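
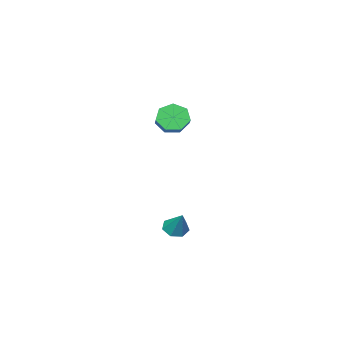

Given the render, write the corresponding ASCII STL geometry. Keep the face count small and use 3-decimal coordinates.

solid 
facet normal -0.261 -0.571 -0.778
outer loop
vertex 0.321 -1.423 -4.868
vertex -0.359 -1.683 -4.449
vertex -0.28 -1.022 -4.961
endloop
endfacet
facet normal 0.562 0.777 -0.284
outer loop
vertex 0.321 -1.423 -4.868
vertex -0.28 -1.022 -4.961
vertex 0.139 -0.597 -2.971
endloop
endfacet
facet normal -0.262 -0.571 -0.778
outer loop
vertex -0.28 -1.022 -4.961
vertex -0.359 -1.683 -4.449
vertex -0.941 -1.118 -4.668
endloop
endfacet
facet normal -0.212 0.964 -0.161
outer loop
vertex -0.28 -1.022 -4.961
vertex -0.941 -1.118 -4.668
vertex 0.139 -0.597 -2.971
endloop
endfacet
facet normal -0.262 -0.571 -0.778
outer loop
vertex -0.941 -1.118 -4.668
vertex -0.359 -1.683 -4.449
vertex -1.163 -1.64 -4.21
endloop
endfacet
facet normal -0.754 0.584 0.300
outer loop
vertex -0.941 -1.118 -4.668
vertex -1.163 -1.64 -4.21
vertex 0.139 -0.597 -2.971
endloop
endfacet
facet normal -0.262 -0.572 -0.778
outer loop
vertex -1.163 -1.64 -4.21
vertex -0.359 -1.683 -4.449
vertex -0.779 -2.194 -3.932
endloop
endfacet
facet normal -0.655 -0.076 0.752
outer loop
vertex -1.163 -1.64 -4.21
vertex -0.779 -2.194 -3.932
vertex 0.139 -0.597 -2.971
endloop
endfacet
facet normal -0.261 -0.572 -0.778
outer loop
vertex -0.779 -2.194 -3.932
vertex -0.359 -1.683 -4.449
vertex -0.079 -2.363 -4.043
endloop
endfacet
facet normal 0.010 -0.520 0.854
outer loop
vertex -0.779 -2.194 -3.932
vertex -0.079 -2.363 -4.043
vertex 0.139 -0.597 -2.971
endloop
endfacet
facet normal -0.261 -0.572 -0.778
outer loop
vertex -0.079 -2.363 -4.043
vertex -0.359 -1.683 -4.449
vertex 0.411 -2.02 -4.46
endloop
endfacet
facet normal 0.740 -0.413 0.530
outer loop
vertex -0.079 -2.363 -4.043
vertex 0.411 -2.02 -4.46
vertex 0.139 -0.597 -2.971
endloop
endfacet
facet normal -0.261 -0.571 -0.778
outer loop
vertex 0.411 -2.02 -4.46
vertex -0.359 -1.683 -4.449
vertex 0.321 -1.423 -4.868
endloop
endfacet
facet normal 0.986 0.164 0.023
outer loop
vertex 0.411 -2.02 -4.46
vertex 0.321 -1.423 -4.868
vertex 0.139 -0.597 -2.971
endloop
endfacet
facet normal -0.592 -0.668 -0.451
outer loop
vertex -1.539 -3.859 2.435
vertex -2.172 -3.864 3.272
vertex -2.216 -3.25 2.421
endloop
endfacet
facet normal 0.312 0.327 -0.892
outer loop
vertex -1.539 -3.859 2.435
vertex -2.216 -3.25 2.421
vertex -0.574 -2.771 3.171
endloop
endfacet
facet normal 0.312 0.328 -0.892
outer loop
vertex -0.574 -2.771 3.171
vertex -2.216 -3.25 2.421
vertex -1.252 -2.162 3.158
endloop
endfacet
facet normal 0.591 0.668 0.452
outer loop
vertex -0.574 -2.771 3.171
vertex -1.252 -2.162 3.158
vertex -1.208 -2.776 4.008
endloop
endfacet
facet normal -0.591 -0.668 -0.452
outer loop
vertex -2.216 -3.25 2.421
vertex -2.172 -3.864 3.272
vertex -2.861 -3.104 3.049
endloop
endfacet
facet normal -0.387 0.727 -0.567
outer loop
vertex -2.216 -3.25 2.421
vertex -2.861 -3.104 3.049
vertex -1.252 -2.162 3.158
endloop
endfacet
facet normal -0.387 0.727 -0.568
outer loop
vertex -1.252 -2.162 3.158
vertex -2.861 -3.104 3.049
vertex -1.896 -2.015 3.785
endloop
endfacet
facet normal 0.592 0.668 0.452
outer loop
vertex -1.252 -2.162 3.158
vertex -1.896 -2.015 3.785
vertex -1.208 -2.776 4.008
endloop
endfacet
facet normal -0.591 -0.668 -0.452
outer loop
vertex -2.861 -3.104 3.049
vertex -2.172 -3.864 3.272
vertex -2.987 -3.53 3.844
endloop
endfacet
facet normal -0.794 0.579 0.184
outer loop
vertex -2.861 -3.104 3.049
vertex -2.987 -3.53 3.844
vertex -1.896 -2.015 3.785
endloop
endfacet
facet normal -0.794 0.579 0.184
outer loop
vertex -1.896 -2.015 3.785
vertex -2.987 -3.53 3.844
vertex -2.022 -2.441 4.58
endloop
endfacet
facet normal 0.592 0.668 0.452
outer loop
vertex -1.896 -2.015 3.785
vertex -2.022 -2.441 4.58
vertex -1.208 -2.776 4.008
endloop
endfacet
facet normal -0.591 -0.668 -0.452
outer loop
vertex -2.987 -3.53 3.844
vertex -2.172 -3.864 3.272
vertex -2.499 -4.208 4.209
endloop
endfacet
facet normal -0.603 -0.005 0.798
outer loop
vertex -2.987 -3.53 3.844
vertex -2.499 -4.208 4.209
vertex -2.022 -2.441 4.58
endloop
endfacet
facet normal -0.604 -0.004 0.797
outer loop
vertex -2.022 -2.441 4.58
vertex -2.499 -4.208 4.209
vertex -1.535 -3.119 4.945
endloop
endfacet
facet normal 0.592 0.668 0.451
outer loop
vertex -2.022 -2.441 4.58
vertex -1.535 -3.119 4.945
vertex -1.208 -2.776 4.008
endloop
endfacet
facet normal -0.592 -0.668 -0.452
outer loop
vertex -2.499 -4.208 4.209
vertex -2.172 -3.864 3.272
vertex -1.766 -4.627 3.868
endloop
endfacet
facet normal 0.042 -0.585 0.810
outer loop
vertex -2.499 -4.208 4.209
vertex -1.766 -4.627 3.868
vertex -1.535 -3.119 4.945
endloop
endfacet
facet normal 0.042 -0.585 0.810
outer loop
vertex -1.535 -3.119 4.945
vertex -1.766 -4.627 3.868
vertex -0.801 -3.539 4.604
endloop
endfacet
facet normal 0.592 0.668 0.451
outer loop
vertex -1.535 -3.119 4.945
vertex -0.801 -3.539 4.604
vertex -1.208 -2.776 4.008
endloop
endfacet
facet normal -0.592 -0.668 -0.452
outer loop
vertex -1.766 -4.627 3.868
vertex -2.172 -3.864 3.272
vertex -1.338 -4.472 3.078
endloop
endfacet
facet normal 0.655 -0.725 0.213
outer loop
vertex -1.766 -4.627 3.868
vertex -1.338 -4.472 3.078
vertex -0.801 -3.539 4.604
endloop
endfacet
facet normal 0.656 -0.724 0.212
outer loop
vertex -0.801 -3.539 4.604
vertex -1.338 -4.472 3.078
vertex -0.374 -3.383 3.815
endloop
endfacet
facet normal 0.591 0.668 0.452
outer loop
vertex -0.801 -3.539 4.604
vertex -0.374 -3.383 3.815
vertex -1.208 -2.776 4.008
endloop
endfacet
facet normal -0.592 -0.668 -0.452
outer loop
vertex -1.338 -4.472 3.078
vertex -2.172 -3.864 3.272
vertex -1.539 -3.859 2.435
endloop
endfacet
facet normal 0.776 -0.318 -0.545
outer loop
vertex -1.338 -4.472 3.078
vertex -1.539 -3.859 2.435
vertex -0.374 -3.383 3.815
endloop
endfacet
facet normal 0.776 -0.320 -0.544
outer loop
vertex -0.374 -3.383 3.815
vertex -1.539 -3.859 2.435
vertex -0.574 -2.771 3.171
endloop
endfacet
facet normal 0.591 0.668 0.452
outer loop
vertex -0.374 -3.383 3.815
vertex -0.574 -2.771 3.171
vertex -1.208 -2.776 4.008
endloop
endfacet

endsolid


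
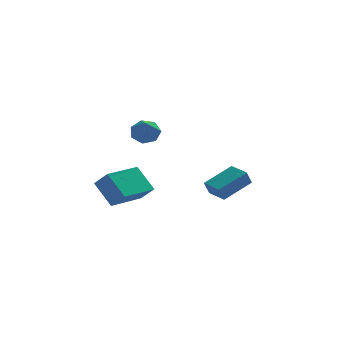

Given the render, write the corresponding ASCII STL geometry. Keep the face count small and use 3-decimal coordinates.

solid 
facet normal -0.535 0.487 -0.691
outer loop
vertex -3.859 -3.158 0.413
vertex -2.313 -1.626 0.296
vertex -3.087 -4.029 -0.798
endloop
endfacet
facet normal -0.709 -0.703 0.053
outer loop
vertex -2.467 -4.594 0.004
vertex -3.859 -3.158 0.413
vertex -3.087 -4.029 -0.798
endloop
endfacet
facet normal -0.534 0.487 -0.691
outer loop
vertex -3.087 -4.029 -0.798
vertex -2.313 -1.626 0.296
vertex -1.54 -2.498 -0.915
endloop
endfacet
facet normal 0.459 -0.519 -0.721
outer loop
vertex -1.54 -2.498 -0.915
vertex -2.467 -4.594 0.004
vertex -3.087 -4.029 -0.798
endloop
endfacet
facet normal -0.460 0.519 0.721
outer loop
vertex -3.859 -3.158 0.413
vertex -1.693 -2.191 1.098
vertex -2.313 -1.626 0.296
endloop
endfacet
facet normal -0.709 -0.703 0.053
outer loop
vertex -3.24 -3.722 1.215
vertex -3.859 -3.158 0.413
vertex -2.467 -4.594 0.004
endloop
endfacet
facet normal -0.460 0.520 0.720
outer loop
vertex -3.24 -3.722 1.215
vertex -1.693 -2.191 1.098
vertex -3.859 -3.158 0.413
endloop
endfacet
facet normal 0.709 0.703 -0.053
outer loop
vertex -2.313 -1.626 0.296
vertex -1.693 -2.191 1.098
vertex -1.54 -2.498 -0.915
endloop
endfacet
facet normal 0.460 -0.519 -0.720
outer loop
vertex -0.921 -3.062 -0.113
vertex -2.467 -4.594 0.004
vertex -1.54 -2.498 -0.915
endloop
endfacet
facet normal 0.709 0.703 -0.053
outer loop
vertex -1.54 -2.498 -0.915
vertex -1.693 -2.191 1.098
vertex -0.921 -3.062 -0.113
endloop
endfacet
facet normal 0.534 -0.486 0.691
outer loop
vertex -0.921 -3.062 -0.113
vertex -3.24 -3.722 1.215
vertex -2.467 -4.594 0.004
endloop
endfacet
facet normal 0.534 -0.487 0.691
outer loop
vertex -1.693 -2.191 1.098
vertex -3.24 -3.722 1.215
vertex -0.921 -3.062 -0.113
endloop
endfacet
facet normal 0.060 0.836 -0.545
outer loop
vertex -0.557 1.289 2.967
vertex -1.062 0.97 2.421
vertex -1.24 1.41 3.077
endloop
endfacet
facet normal 0.194 0.230 0.954
outer loop
vertex -0.557 1.289 2.967
vertex -1.24 1.41 3.077
vertex -1.198 -0.87 3.619
endloop
endfacet
facet normal 0.062 0.837 -0.544
outer loop
vertex -1.24 1.41 3.077
vertex -1.062 0.97 2.421
vertex -1.79 1.2 2.692
endloop
endfacet
facet normal -0.608 0.173 0.775
outer loop
vertex -1.24 1.41 3.077
vertex -1.79 1.2 2.692
vertex -1.198 -0.87 3.619
endloop
endfacet
facet normal 0.062 0.837 -0.544
outer loop
vertex -1.79 1.2 2.692
vertex -1.062 0.97 2.421
vertex -1.791 0.817 2.103
endloop
endfacet
facet normal -0.967 -0.214 0.141
outer loop
vertex -1.79 1.2 2.692
vertex -1.791 0.817 2.103
vertex -1.198 -0.87 3.619
endloop
endfacet
facet normal 0.062 0.836 -0.545
outer loop
vertex -1.791 0.817 2.103
vertex -1.062 0.97 2.421
vertex -1.244 0.548 1.753
endloop
endfacet
facet normal -0.613 -0.636 -0.469
outer loop
vertex -1.791 0.817 2.103
vertex -1.244 0.548 1.753
vertex -1.198 -0.87 3.619
endloop
endfacet
facet normal 0.061 0.836 -0.545
outer loop
vertex -1.244 0.548 1.753
vertex -1.062 0.97 2.421
vertex -0.559 0.598 1.906
endloop
endfacet
facet normal 0.190 -0.779 -0.597
outer loop
vertex -1.244 0.548 1.753
vertex -0.559 0.598 1.906
vertex -1.198 -0.87 3.619
endloop
endfacet
facet normal 0.062 0.837 -0.544
outer loop
vertex -0.559 0.598 1.906
vertex -1.062 0.97 2.421
vertex -0.254 0.927 2.447
endloop
endfacet
facet normal 0.833 -0.533 -0.146
outer loop
vertex -0.559 0.598 1.906
vertex -0.254 0.927 2.447
vertex -1.198 -0.87 3.619
endloop
endfacet
facet normal 0.062 0.836 -0.546
outer loop
vertex -0.254 0.927 2.447
vertex -1.062 0.97 2.421
vertex -0.557 1.289 2.967
endloop
endfacet
facet normal 0.835 -0.083 0.544
outer loop
vertex -0.254 0.927 2.447
vertex -0.557 1.289 2.967
vertex -1.198 -0.87 3.619
endloop
endfacet
facet normal -0.520 0.851 0.077
outer loop
vertex 2.053 2.046 -1.684
vertex 3.599 2.912 -0.822
vertex 2.361 2.308 -2.499
endloop
endfacet
facet normal -0.785 -0.439 -0.438
outer loop
vertex 3.021 1.228 -2.598
vertex 2.053 2.046 -1.684
vertex 2.361 2.308 -2.499
endloop
endfacet
facet normal -0.520 0.851 0.077
outer loop
vertex 2.361 2.308 -2.499
vertex 3.599 2.912 -0.822
vertex 3.906 3.174 -1.638
endloop
endfacet
facet normal 0.338 0.288 -0.896
outer loop
vertex 3.906 3.174 -1.638
vertex 3.021 1.228 -2.598
vertex 2.361 2.308 -2.499
endloop
endfacet
facet normal -0.338 -0.289 0.896
outer loop
vertex 2.053 2.046 -1.684
vertex 4.259 1.832 -0.921
vertex 3.599 2.912 -0.822
endloop
endfacet
facet normal -0.784 -0.441 -0.437
outer loop
vertex 2.714 0.966 -1.782
vertex 2.053 2.046 -1.684
vertex 3.021 1.228 -2.598
endloop
endfacet
facet normal -0.338 -0.288 0.896
outer loop
vertex 2.714 0.966 -1.782
vertex 4.259 1.832 -0.921
vertex 2.053 2.046 -1.684
endloop
endfacet
facet normal 0.785 0.440 0.436
outer loop
vertex 3.599 2.912 -0.822
vertex 4.259 1.832 -0.921
vertex 3.906 3.174 -1.638
endloop
endfacet
facet normal 0.338 0.288 -0.896
outer loop
vertex 4.567 2.094 -1.736
vertex 3.021 1.228 -2.598
vertex 3.906 3.174 -1.638
endloop
endfacet
facet normal 0.784 0.440 0.438
outer loop
vertex 3.906 3.174 -1.638
vertex 4.259 1.832 -0.921
vertex 4.567 2.094 -1.736
endloop
endfacet
facet normal 0.520 -0.851 -0.078
outer loop
vertex 4.567 2.094 -1.736
vertex 2.714 0.966 -1.782
vertex 3.021 1.228 -2.598
endloop
endfacet
facet normal 0.520 -0.851 -0.077
outer loop
vertex 4.259 1.832 -0.921
vertex 2.714 0.966 -1.782
vertex 4.567 2.094 -1.736
endloop
endfacet

endsolid


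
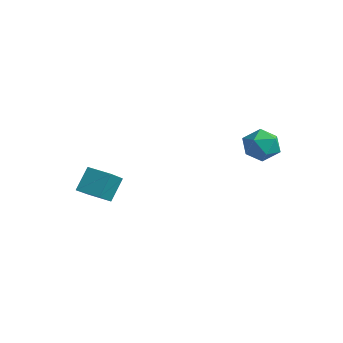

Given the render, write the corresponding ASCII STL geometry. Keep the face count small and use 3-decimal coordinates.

solid 
facet normal -0.911 -0.386 0.144
outer loop
vertex -1.577 -4.431 1.343
vertex -1.726 -3.677 2.416
vertex -2.163 -3.359 0.508
endloop
endfacet
facet normal 0.113 -0.572 -0.813
outer loop
vertex -1.134 -2.923 0.344
vertex -1.577 -4.431 1.343
vertex -2.163 -3.359 0.508
endloop
endfacet
facet normal -0.911 -0.386 0.144
outer loop
vertex -2.163 -3.359 0.508
vertex -1.726 -3.677 2.416
vertex -2.313 -2.605 1.581
endloop
endfacet
facet normal -0.397 0.724 -0.564
outer loop
vertex -2.313 -2.605 1.581
vertex -1.134 -2.923 0.344
vertex -2.163 -3.359 0.508
endloop
endfacet
facet normal 0.397 -0.724 0.564
outer loop
vertex -1.577 -4.431 1.343
vertex -0.697 -3.241 2.252
vertex -1.726 -3.677 2.416
endloop
endfacet
facet normal 0.113 -0.572 -0.813
outer loop
vertex -0.547 -3.995 1.179
vertex -1.577 -4.431 1.343
vertex -1.134 -2.923 0.344
endloop
endfacet
facet normal 0.396 -0.724 0.564
outer loop
vertex -0.547 -3.995 1.179
vertex -0.697 -3.241 2.252
vertex -1.577 -4.431 1.343
endloop
endfacet
facet normal -0.113 0.571 0.813
outer loop
vertex -1.726 -3.677 2.416
vertex -0.697 -3.241 2.252
vertex -2.313 -2.605 1.581
endloop
endfacet
facet normal -0.396 0.724 -0.564
outer loop
vertex -1.283 -2.169 1.417
vertex -1.134 -2.923 0.344
vertex -2.313 -2.605 1.581
endloop
endfacet
facet normal -0.113 0.572 0.813
outer loop
vertex -2.313 -2.605 1.581
vertex -0.697 -3.241 2.252
vertex -1.283 -2.169 1.417
endloop
endfacet
facet normal 0.911 0.386 -0.145
outer loop
vertex -1.283 -2.169 1.417
vertex -0.547 -3.995 1.179
vertex -1.134 -2.923 0.344
endloop
endfacet
facet normal 0.911 0.386 -0.144
outer loop
vertex -0.697 -3.241 2.252
vertex -0.547 -3.995 1.179
vertex -1.283 -2.169 1.417
endloop
endfacet
facet normal 0.243 0.538 0.807
outer loop
vertex 3.119 2.577 4.084
vertex 2.849 1.889 4.624
vertex 3.716 1.931 4.335
endloop
endfacet
facet normal 0.660 0.708 0.253
outer loop
vertex 3.119 2.577 4.084
vertex 3.716 1.931 4.335
vertex 3.713 2.241 3.475
endloop
endfacet
facet normal 0.239 0.930 -0.280
outer loop
vertex 3.119 2.577 4.084
vertex 3.713 2.241 3.475
vertex 2.844 2.391 3.232
endloop
endfacet
facet normal -0.438 0.898 -0.055
outer loop
vertex 3.119 2.577 4.084
vertex 2.844 2.391 3.232
vertex 2.31 2.174 3.942
endloop
endfacet
facet normal -0.435 0.655 0.618
outer loop
vertex 3.119 2.577 4.084
vertex 2.31 2.174 3.942
vertex 2.849 1.889 4.624
endloop
endfacet
facet normal 0.993 0.114 0.038
outer loop
vertex 3.713 2.241 3.475
vertex 3.716 1.931 4.335
vertex 3.81 1.346 3.638
endloop
endfacet
facet normal 0.319 -0.160 0.934
outer loop
vertex 3.716 1.931 4.335
vertex 2.849 1.889 4.624
vertex 3.276 1.129 4.348
endloop
endfacet
facet normal -0.778 0.030 0.627
outer loop
vertex 2.849 1.889 4.624
vertex 2.31 2.174 3.942
vertex 2.407 1.279 4.105
endloop
endfacet
facet normal -0.782 0.422 -0.459
outer loop
vertex 2.31 2.174 3.942
vertex 2.844 2.391 3.232
vertex 2.404 1.589 3.245
endloop
endfacet
facet normal 0.312 0.474 -0.823
outer loop
vertex 2.844 2.391 3.232
vertex 3.713 2.241 3.475
vertex 3.271 1.631 2.956
endloop
endfacet
facet normal 0.438 -0.898 0.055
outer loop
vertex 3.001 0.943 3.496
vertex 3.81 1.346 3.638
vertex 3.276 1.129 4.348
endloop
endfacet
facet normal -0.239 -0.930 0.280
outer loop
vertex 3.001 0.943 3.496
vertex 3.276 1.129 4.348
vertex 2.407 1.279 4.105
endloop
endfacet
facet normal -0.660 -0.708 -0.253
outer loop
vertex 3.001 0.943 3.496
vertex 2.407 1.279 4.105
vertex 2.404 1.589 3.245
endloop
endfacet
facet normal -0.243 -0.538 -0.807
outer loop
vertex 3.001 0.943 3.496
vertex 2.404 1.589 3.245
vertex 3.271 1.631 2.956
endloop
endfacet
facet normal 0.435 -0.655 -0.618
outer loop
vertex 3.001 0.943 3.496
vertex 3.271 1.631 2.956
vertex 3.81 1.346 3.638
endloop
endfacet
facet normal 0.782 -0.422 0.459
outer loop
vertex 3.276 1.129 4.348
vertex 3.81 1.346 3.638
vertex 3.716 1.931 4.335
endloop
endfacet
facet normal -0.312 -0.474 0.823
outer loop
vertex 2.407 1.279 4.105
vertex 3.276 1.129 4.348
vertex 2.849 1.889 4.624
endloop
endfacet
facet normal -0.993 -0.114 -0.038
outer loop
vertex 2.404 1.589 3.245
vertex 2.407 1.279 4.105
vertex 2.31 2.174 3.942
endloop
endfacet
facet normal -0.319 0.160 -0.934
outer loop
vertex 3.271 1.631 2.956
vertex 2.404 1.589 3.245
vertex 2.844 2.391 3.232
endloop
endfacet
facet normal 0.778 -0.030 -0.627
outer loop
vertex 3.81 1.346 3.638
vertex 3.271 1.631 2.956
vertex 3.713 2.241 3.475
endloop
endfacet

endsolid


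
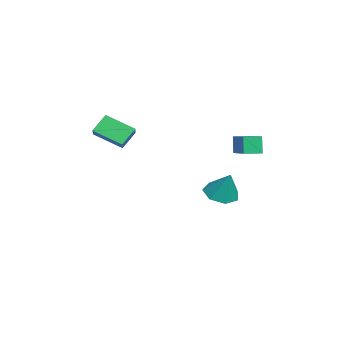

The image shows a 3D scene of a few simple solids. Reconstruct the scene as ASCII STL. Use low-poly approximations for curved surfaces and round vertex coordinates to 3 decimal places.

solid 
facet normal -0.926 -0.193 -0.325
outer loop
vertex 1.034 2.919 3.878
vertex 0.872 3.753 3.843
vertex 1.351 2.942 2.962
endloop
endfacet
facet normal 0.190 -0.981 0.041
outer loop
vertex 3.388 3.367 3.677
vertex 1.034 2.919 3.878
vertex 1.351 2.942 2.962
endloop
endfacet
facet normal -0.926 -0.194 -0.325
outer loop
vertex 1.351 2.942 2.962
vertex 0.872 3.753 3.843
vertex 1.189 3.775 2.927
endloop
endfacet
facet normal 0.327 0.024 -0.945
outer loop
vertex 1.189 3.775 2.927
vertex 3.388 3.367 3.677
vertex 1.351 2.942 2.962
endloop
endfacet
facet normal -0.327 -0.024 0.945
outer loop
vertex 1.034 2.919 3.878
vertex 2.909 4.178 4.558
vertex 0.872 3.753 3.843
endloop
endfacet
facet normal 0.190 -0.981 0.042
outer loop
vertex 3.071 3.345 4.593
vertex 1.034 2.919 3.878
vertex 3.388 3.367 3.677
endloop
endfacet
facet normal -0.327 -0.024 0.945
outer loop
vertex 3.071 3.345 4.593
vertex 2.909 4.178 4.558
vertex 1.034 2.919 3.878
endloop
endfacet
facet normal -0.190 0.981 -0.042
outer loop
vertex 0.872 3.753 3.843
vertex 2.909 4.178 4.558
vertex 1.189 3.775 2.927
endloop
endfacet
facet normal 0.327 0.024 -0.945
outer loop
vertex 3.226 4.201 3.642
vertex 3.388 3.367 3.677
vertex 1.189 3.775 2.927
endloop
endfacet
facet normal -0.191 0.981 -0.041
outer loop
vertex 1.189 3.775 2.927
vertex 2.909 4.178 4.558
vertex 3.226 4.201 3.642
endloop
endfacet
facet normal 0.926 0.193 0.325
outer loop
vertex 3.226 4.201 3.642
vertex 3.071 3.345 4.593
vertex 3.388 3.367 3.677
endloop
endfacet
facet normal 0.926 0.194 0.325
outer loop
vertex 2.909 4.178 4.558
vertex 3.071 3.345 4.593
vertex 3.226 4.201 3.642
endloop
endfacet
facet normal -0.354 -0.282 -0.892
outer loop
vertex -1.523 2.631 -1.449
vertex -2.341 2.425 -1.059
vertex -2.06 3.232 -1.426
endloop
endfacet
facet normal 0.746 0.666 0.016
outer loop
vertex -1.523 2.631 -1.449
vertex -2.06 3.232 -1.426
vertex -1.779 2.875 0.359
endloop
endfacet
facet normal -0.353 -0.283 -0.892
outer loop
vertex -2.06 3.232 -1.426
vertex -2.341 2.425 -1.059
vertex -2.81 3.226 -1.127
endloop
endfacet
facet normal 0.066 0.980 0.186
outer loop
vertex -2.06 3.232 -1.426
vertex -2.81 3.226 -1.127
vertex -1.779 2.875 0.359
endloop
endfacet
facet normal -0.354 -0.283 -0.891
outer loop
vertex -2.81 3.226 -1.127
vertex -2.341 2.425 -1.059
vertex -3.206 2.617 -0.776
endloop
endfacet
facet normal -0.539 0.655 0.529
outer loop
vertex -2.81 3.226 -1.127
vertex -3.206 2.617 -0.776
vertex -1.779 2.875 0.359
endloop
endfacet
facet normal -0.354 -0.283 -0.891
outer loop
vertex -3.206 2.617 -0.776
vertex -2.341 2.425 -1.059
vertex -2.952 1.863 -0.638
endloop
endfacet
facet normal -0.614 -0.063 0.787
outer loop
vertex -3.206 2.617 -0.776
vertex -2.952 1.863 -0.638
vertex -1.779 2.875 0.359
endloop
endfacet
facet normal -0.354 -0.283 -0.891
outer loop
vertex -2.952 1.863 -0.638
vertex -2.341 2.425 -1.059
vertex -2.237 1.533 -0.817
endloop
endfacet
facet normal -0.102 -0.636 0.765
outer loop
vertex -2.952 1.863 -0.638
vertex -2.237 1.533 -0.817
vertex -1.779 2.875 0.359
endloop
endfacet
facet normal -0.354 -0.283 -0.891
outer loop
vertex -2.237 1.533 -0.817
vertex -2.341 2.425 -1.059
vertex -1.601 1.875 -1.178
endloop
endfacet
facet normal 0.611 -0.629 0.480
outer loop
vertex -2.237 1.533 -0.817
vertex -1.601 1.875 -1.178
vertex -1.779 2.875 0.359
endloop
endfacet
facet normal -0.354 -0.283 -0.891
outer loop
vertex -1.601 1.875 -1.178
vertex -2.341 2.425 -1.059
vertex -1.523 2.631 -1.449
endloop
endfacet
facet normal 0.988 -0.049 0.147
outer loop
vertex -1.601 1.875 -1.178
vertex -1.523 2.631 -1.449
vertex -1.779 2.875 0.359
endloop
endfacet
facet normal -0.476 0.517 0.711
outer loop
vertex -1.445 -2.982 4.092
vertex -0.64 -2.959 4.614
vertex -1.017 -1.596 3.371
endloop
endfacet
facet normal -0.839 -0.023 -0.543
outer loop
vertex -0.48 -2.181 2.566
vertex -1.445 -2.982 4.092
vertex -1.017 -1.596 3.371
endloop
endfacet
facet normal -0.474 0.518 0.712
outer loop
vertex -1.017 -1.596 3.371
vertex -0.64 -2.959 4.614
vertex -0.211 -1.574 3.892
endloop
endfacet
facet normal 0.264 0.855 -0.445
outer loop
vertex -0.211 -1.574 3.892
vertex -0.48 -2.181 2.566
vertex -1.017 -1.596 3.371
endloop
endfacet
facet normal -0.264 -0.855 0.445
outer loop
vertex -1.445 -2.982 4.092
vertex -0.103 -3.544 3.809
vertex -0.64 -2.959 4.614
endloop
endfacet
facet normal -0.839 -0.023 -0.543
outer loop
vertex -0.909 -3.566 3.288
vertex -1.445 -2.982 4.092
vertex -0.48 -2.181 2.566
endloop
endfacet
facet normal -0.264 -0.856 0.445
outer loop
vertex -0.909 -3.566 3.288
vertex -0.103 -3.544 3.809
vertex -1.445 -2.982 4.092
endloop
endfacet
facet normal 0.839 0.023 0.543
outer loop
vertex -0.64 -2.959 4.614
vertex -0.103 -3.544 3.809
vertex -0.211 -1.574 3.892
endloop
endfacet
facet normal 0.264 0.856 -0.445
outer loop
vertex 0.325 -2.158 3.088
vertex -0.48 -2.181 2.566
vertex -0.211 -1.574 3.892
endloop
endfacet
facet normal 0.840 0.023 0.543
outer loop
vertex -0.211 -1.574 3.892
vertex -0.103 -3.544 3.809
vertex 0.325 -2.158 3.088
endloop
endfacet
facet normal 0.476 -0.518 -0.711
outer loop
vertex 0.325 -2.158 3.088
vertex -0.909 -3.566 3.288
vertex -0.48 -2.181 2.566
endloop
endfacet
facet normal 0.475 -0.517 -0.712
outer loop
vertex -0.103 -3.544 3.809
vertex -0.909 -3.566 3.288
vertex 0.325 -2.158 3.088
endloop
endfacet

endsolid


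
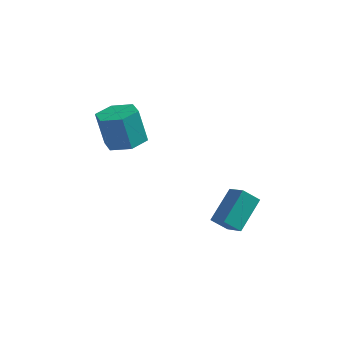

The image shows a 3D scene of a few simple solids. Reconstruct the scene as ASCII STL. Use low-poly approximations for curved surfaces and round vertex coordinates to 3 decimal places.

solid 
facet normal -0.790 0.462 -0.404
outer loop
vertex 3.076 1.033 -1.747
vertex 3.702 1.479 -2.462
vertex 2.801 -0.47 -2.927
endloop
endfacet
facet normal -0.597 -0.425 0.680
outer loop
vertex 3.638 -0.959 -2.498
vertex 3.076 1.033 -1.747
vertex 2.801 -0.47 -2.927
endloop
endfacet
facet normal -0.790 0.462 -0.404
outer loop
vertex 2.801 -0.47 -2.927
vertex 3.702 1.479 -2.462
vertex 3.427 -0.023 -3.641
endloop
endfacet
facet normal -0.141 -0.779 -0.611
outer loop
vertex 3.427 -0.023 -3.641
vertex 3.638 -0.959 -2.498
vertex 2.801 -0.47 -2.927
endloop
endfacet
facet normal 0.142 0.779 0.611
outer loop
vertex 3.076 1.033 -1.747
vertex 4.539 0.99 -2.033
vertex 3.702 1.479 -2.462
endloop
endfacet
facet normal -0.597 -0.425 0.681
outer loop
vertex 3.913 0.543 -1.319
vertex 3.076 1.033 -1.747
vertex 3.638 -0.959 -2.498
endloop
endfacet
facet normal 0.142 0.778 0.612
outer loop
vertex 3.913 0.543 -1.319
vertex 4.539 0.99 -2.033
vertex 3.076 1.033 -1.747
endloop
endfacet
facet normal 0.597 0.425 -0.681
outer loop
vertex 3.702 1.479 -2.462
vertex 4.539 0.99 -2.033
vertex 3.427 -0.023 -3.641
endloop
endfacet
facet normal -0.143 -0.779 -0.611
outer loop
vertex 4.264 -0.513 -3.213
vertex 3.638 -0.959 -2.498
vertex 3.427 -0.023 -3.641
endloop
endfacet
facet normal 0.597 0.425 -0.681
outer loop
vertex 3.427 -0.023 -3.641
vertex 4.539 0.99 -2.033
vertex 4.264 -0.513 -3.213
endloop
endfacet
facet normal 0.790 -0.462 0.404
outer loop
vertex 4.264 -0.513 -3.213
vertex 3.913 0.543 -1.319
vertex 3.638 -0.959 -2.498
endloop
endfacet
facet normal 0.790 -0.461 0.404
outer loop
vertex 4.539 0.99 -2.033
vertex 3.913 0.543 -1.319
vertex 4.264 -0.513 -3.213
endloop
endfacet
facet normal 0.233 0.017 -0.972
outer loop
vertex -0.801 -0.82 0.941
vertex -1.447 -0.043 0.8
vertex -0.472 0.141 1.037
endloop
endfacet
facet normal 0.918 -0.335 0.213
outer loop
vertex -0.801 -0.82 0.941
vertex -0.472 0.141 1.037
vertex -1.227 -0.853 2.72
endloop
endfacet
facet normal 0.917 -0.336 0.213
outer loop
vertex -1.227 -0.853 2.72
vertex -0.472 0.141 1.037
vertex -0.898 0.107 2.817
endloop
endfacet
facet normal -0.233 -0.018 0.972
outer loop
vertex -1.227 -0.853 2.72
vertex -0.898 0.107 2.817
vertex -1.873 -0.077 2.58
endloop
endfacet
facet normal 0.233 0.018 -0.972
outer loop
vertex -0.472 0.141 1.037
vertex -1.447 -0.043 0.8
vertex -1.118 0.917 0.897
endloop
endfacet
facet normal 0.738 0.648 0.189
outer loop
vertex -0.472 0.141 1.037
vertex -1.118 0.917 0.897
vertex -0.898 0.107 2.817
endloop
endfacet
facet normal 0.738 0.648 0.189
outer loop
vertex -0.898 0.107 2.817
vertex -1.118 0.917 0.897
vertex -1.544 0.884 2.676
endloop
endfacet
facet normal -0.233 -0.017 0.972
outer loop
vertex -0.898 0.107 2.817
vertex -1.544 0.884 2.676
vertex -1.873 -0.077 2.58
endloop
endfacet
facet normal 0.233 0.018 -0.972
outer loop
vertex -1.118 0.917 0.897
vertex -1.447 -0.043 0.8
vertex -2.093 0.733 0.66
endloop
endfacet
facet normal -0.180 0.983 -0.025
outer loop
vertex -1.118 0.917 0.897
vertex -2.093 0.733 0.66
vertex -1.544 0.884 2.676
endloop
endfacet
facet normal -0.180 0.983 -0.025
outer loop
vertex -1.544 0.884 2.676
vertex -2.093 0.733 0.66
vertex -2.519 0.7 2.439
endloop
endfacet
facet normal -0.233 -0.017 0.972
outer loop
vertex -1.544 0.884 2.676
vertex -2.519 0.7 2.439
vertex -1.873 -0.077 2.58
endloop
endfacet
facet normal 0.233 0.018 -0.972
outer loop
vertex -2.093 0.733 0.66
vertex -1.447 -0.043 0.8
vertex -2.422 -0.227 0.563
endloop
endfacet
facet normal -0.917 0.336 -0.213
outer loop
vertex -2.093 0.733 0.66
vertex -2.422 -0.227 0.563
vertex -2.519 0.7 2.439
endloop
endfacet
facet normal -0.918 0.335 -0.213
outer loop
vertex -2.519 0.7 2.439
vertex -2.422 -0.227 0.563
vertex -2.848 -0.261 2.343
endloop
endfacet
facet normal -0.233 -0.017 0.972
outer loop
vertex -2.519 0.7 2.439
vertex -2.848 -0.261 2.343
vertex -1.873 -0.077 2.58
endloop
endfacet
facet normal 0.233 0.017 -0.972
outer loop
vertex -2.422 -0.227 0.563
vertex -1.447 -0.043 0.8
vertex -1.776 -1.004 0.704
endloop
endfacet
facet normal -0.738 -0.648 -0.189
outer loop
vertex -2.422 -0.227 0.563
vertex -1.776 -1.004 0.704
vertex -2.848 -0.261 2.343
endloop
endfacet
facet normal -0.738 -0.648 -0.189
outer loop
vertex -2.848 -0.261 2.343
vertex -1.776 -1.004 0.704
vertex -2.202 -1.037 2.483
endloop
endfacet
facet normal -0.233 -0.018 0.972
outer loop
vertex -2.848 -0.261 2.343
vertex -2.202 -1.037 2.483
vertex -1.873 -0.077 2.58
endloop
endfacet
facet normal 0.233 0.017 -0.972
outer loop
vertex -1.776 -1.004 0.704
vertex -1.447 -0.043 0.8
vertex -0.801 -0.82 0.941
endloop
endfacet
facet normal 0.180 -0.983 0.025
outer loop
vertex -1.776 -1.004 0.704
vertex -0.801 -0.82 0.941
vertex -2.202 -1.037 2.483
endloop
endfacet
facet normal 0.180 -0.983 0.025
outer loop
vertex -2.202 -1.037 2.483
vertex -0.801 -0.82 0.941
vertex -1.227 -0.853 2.72
endloop
endfacet
facet normal -0.233 -0.018 0.972
outer loop
vertex -2.202 -1.037 2.483
vertex -1.227 -0.853 2.72
vertex -1.873 -0.077 2.58
endloop
endfacet

endsolid


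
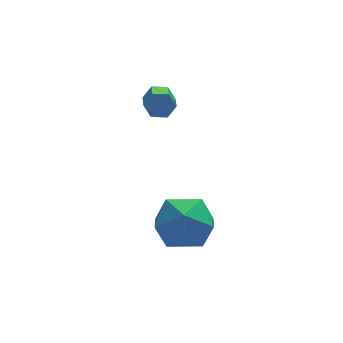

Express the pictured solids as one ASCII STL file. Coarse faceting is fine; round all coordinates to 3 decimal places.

solid 
facet normal -0.411 0.875 0.257
outer loop
vertex -3.798 0.078 -0.636
vertex -3.502 -0.091 0.414
vertex -2.817 0.433 -0.275
endloop
endfacet
facet normal -0.171 0.894 -0.415
outer loop
vertex -3.798 0.078 -0.636
vertex -2.817 0.433 -0.275
vertex -2.901 -0.044 -1.267
endloop
endfacet
facet normal -0.498 0.377 -0.781
outer loop
vertex -3.798 0.078 -0.636
vertex -2.901 -0.044 -1.267
vertex -3.638 -0.862 -1.192
endloop
endfacet
facet normal -0.941 0.038 -0.336
outer loop
vertex -3.798 0.078 -0.636
vertex -3.638 -0.862 -1.192
vertex -4.01 -0.892 -0.152
endloop
endfacet
facet normal -0.887 0.346 0.306
outer loop
vertex -3.798 0.078 -0.636
vertex -4.01 -0.892 -0.152
vertex -3.502 -0.091 0.414
endloop
endfacet
facet normal 0.527 0.747 -0.404
outer loop
vertex -2.901 -0.044 -1.267
vertex -2.817 0.433 -0.275
vertex -2.05 -0.288 -0.608
endloop
endfacet
facet normal 0.139 0.717 0.683
outer loop
vertex -2.817 0.433 -0.275
vertex -3.502 -0.091 0.414
vertex -2.422 -0.318 0.432
endloop
endfacet
facet normal -0.631 -0.139 0.763
outer loop
vertex -3.502 -0.091 0.414
vertex -4.01 -0.892 -0.152
vertex -3.159 -1.136 0.507
endloop
endfacet
facet normal -0.719 -0.638 -0.276
outer loop
vertex -4.01 -0.892 -0.152
vertex -3.638 -0.862 -1.192
vertex -3.243 -1.613 -0.485
endloop
endfacet
facet normal -0.002 -0.089 -0.996
outer loop
vertex -3.638 -0.862 -1.192
vertex -2.901 -0.044 -1.267
vertex -2.558 -1.089 -1.174
endloop
endfacet
facet normal 0.941 -0.038 0.336
outer loop
vertex -2.262 -1.258 -0.124
vertex -2.05 -0.288 -0.608
vertex -2.422 -0.318 0.432
endloop
endfacet
facet normal 0.498 -0.377 0.781
outer loop
vertex -2.262 -1.258 -0.124
vertex -2.422 -0.318 0.432
vertex -3.159 -1.136 0.507
endloop
endfacet
facet normal 0.171 -0.894 0.415
outer loop
vertex -2.262 -1.258 -0.124
vertex -3.159 -1.136 0.507
vertex -3.243 -1.613 -0.485
endloop
endfacet
facet normal 0.411 -0.875 -0.257
outer loop
vertex -2.262 -1.258 -0.124
vertex -3.243 -1.613 -0.485
vertex -2.558 -1.089 -1.174
endloop
endfacet
facet normal 0.887 -0.346 -0.306
outer loop
vertex -2.262 -1.258 -0.124
vertex -2.558 -1.089 -1.174
vertex -2.05 -0.288 -0.608
endloop
endfacet
facet normal 0.719 0.638 0.276
outer loop
vertex -2.422 -0.318 0.432
vertex -2.05 -0.288 -0.608
vertex -2.817 0.433 -0.275
endloop
endfacet
facet normal 0.002 0.089 0.996
outer loop
vertex -3.159 -1.136 0.507
vertex -2.422 -0.318 0.432
vertex -3.502 -0.091 0.414
endloop
endfacet
facet normal -0.527 -0.747 0.404
outer loop
vertex -3.243 -1.613 -0.485
vertex -3.159 -1.136 0.507
vertex -4.01 -0.892 -0.152
endloop
endfacet
facet normal -0.139 -0.717 -0.683
outer loop
vertex -2.558 -1.089 -1.174
vertex -3.243 -1.613 -0.485
vertex -3.638 -0.862 -1.192
endloop
endfacet
facet normal 0.631 0.139 -0.763
outer loop
vertex -2.05 -0.288 -0.608
vertex -2.558 -1.089 -1.174
vertex -2.901 -0.044 -1.267
endloop
endfacet
facet normal 0.154 0.906 -0.393
outer loop
vertex -2.955 2.424 2.617
vertex -3.147 2.639 3.037
vertex -2.648 2.541 3.007
endloop
endfacet
facet normal 0.783 -0.354 -0.510
outer loop
vertex -2.955 2.424 2.617
vertex -2.648 2.541 3.007
vertex -3.121 1.445 3.042
endloop
endfacet
facet normal 0.783 -0.354 -0.511
outer loop
vertex -3.121 1.445 3.042
vertex -2.648 2.541 3.007
vertex -2.813 1.563 3.432
endloop
endfacet
facet normal -0.153 -0.906 0.395
outer loop
vertex -3.121 1.445 3.042
vertex -2.813 1.563 3.432
vertex -3.313 1.661 3.463
endloop
endfacet
facet normal 0.154 0.906 -0.395
outer loop
vertex -2.648 2.541 3.007
vertex -3.147 2.639 3.037
vertex -2.84 2.757 3.427
endloop
endfacet
facet normal 0.914 0.022 0.406
outer loop
vertex -2.648 2.541 3.007
vertex -2.84 2.757 3.427
vertex -2.813 1.563 3.432
endloop
endfacet
facet normal 0.913 0.022 0.407
outer loop
vertex -2.813 1.563 3.432
vertex -2.84 2.757 3.427
vertex -3.006 1.778 3.853
endloop
endfacet
facet normal -0.153 -0.907 0.393
outer loop
vertex -2.813 1.563 3.432
vertex -3.006 1.778 3.853
vertex -3.313 1.661 3.463
endloop
endfacet
facet normal 0.153 0.906 -0.395
outer loop
vertex -2.84 2.757 3.427
vertex -3.147 2.639 3.037
vertex -3.339 2.855 3.458
endloop
endfacet
facet normal 0.131 0.377 0.917
outer loop
vertex -2.84 2.757 3.427
vertex -3.339 2.855 3.458
vertex -3.006 1.778 3.853
endloop
endfacet
facet normal 0.129 0.376 0.917
outer loop
vertex -3.006 1.778 3.853
vertex -3.339 2.855 3.458
vertex -3.505 1.876 3.883
endloop
endfacet
facet normal -0.154 -0.906 0.393
outer loop
vertex -3.006 1.778 3.853
vertex -3.505 1.876 3.883
vertex -3.313 1.661 3.463
endloop
endfacet
facet normal 0.153 0.906 -0.395
outer loop
vertex -3.339 2.855 3.458
vertex -3.147 2.639 3.037
vertex -3.647 2.737 3.068
endloop
endfacet
facet normal -0.783 0.355 0.511
outer loop
vertex -3.339 2.855 3.458
vertex -3.647 2.737 3.068
vertex -3.505 1.876 3.883
endloop
endfacet
facet normal -0.784 0.354 0.511
outer loop
vertex -3.505 1.876 3.883
vertex -3.647 2.737 3.068
vertex -3.812 1.759 3.493
endloop
endfacet
facet normal -0.154 -0.906 0.393
outer loop
vertex -3.505 1.876 3.883
vertex -3.812 1.759 3.493
vertex -3.313 1.661 3.463
endloop
endfacet
facet normal 0.153 0.907 -0.393
outer loop
vertex -3.647 2.737 3.068
vertex -3.147 2.639 3.037
vertex -3.454 2.522 2.647
endloop
endfacet
facet normal -0.913 -0.023 -0.407
outer loop
vertex -3.647 2.737 3.068
vertex -3.454 2.522 2.647
vertex -3.812 1.759 3.493
endloop
endfacet
facet normal -0.913 -0.022 -0.406
outer loop
vertex -3.812 1.759 3.493
vertex -3.454 2.522 2.647
vertex -3.62 1.543 3.073
endloop
endfacet
facet normal -0.154 -0.906 0.395
outer loop
vertex -3.812 1.759 3.493
vertex -3.62 1.543 3.073
vertex -3.313 1.661 3.463
endloop
endfacet
facet normal 0.154 0.906 -0.393
outer loop
vertex -3.454 2.522 2.647
vertex -3.147 2.639 3.037
vertex -2.955 2.424 2.617
endloop
endfacet
facet normal -0.129 -0.377 -0.917
outer loop
vertex -3.454 2.522 2.647
vertex -2.955 2.424 2.617
vertex -3.62 1.543 3.073
endloop
endfacet
facet normal -0.131 -0.376 -0.917
outer loop
vertex -3.62 1.543 3.073
vertex -2.955 2.424 2.617
vertex -3.121 1.445 3.042
endloop
endfacet
facet normal -0.153 -0.906 0.395
outer loop
vertex -3.62 1.543 3.073
vertex -3.121 1.445 3.042
vertex -3.313 1.661 3.463
endloop
endfacet

endsolid


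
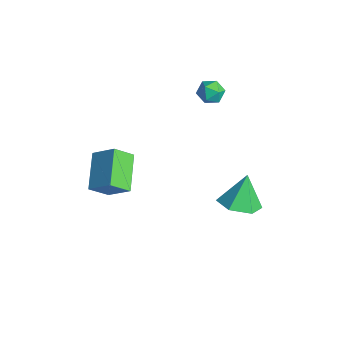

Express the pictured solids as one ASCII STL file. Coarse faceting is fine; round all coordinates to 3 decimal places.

solid 
facet normal 0.407 0.706 0.580
outer loop
vertex -0.264 3.714 2.793
vertex -0.585 3.444 3.347
vertex 0.049 3.223 3.171
endloop
endfacet
facet normal 0.833 0.553 0.028
outer loop
vertex -0.264 3.714 2.793
vertex 0.049 3.223 3.171
vertex 0.085 3.204 2.479
endloop
endfacet
facet normal 0.466 0.673 -0.575
outer loop
vertex -0.264 3.714 2.793
vertex 0.085 3.204 2.479
vertex -0.527 3.412 2.226
endloop
endfacet
facet normal -0.186 0.900 -0.393
outer loop
vertex -0.264 3.714 2.793
vertex -0.527 3.412 2.226
vertex -0.941 3.561 2.763
endloop
endfacet
facet normal -0.222 0.921 0.320
outer loop
vertex -0.264 3.714 2.793
vertex -0.941 3.561 2.763
vertex -0.585 3.444 3.347
endloop
endfacet
facet normal 0.988 -0.142 0.055
outer loop
vertex 0.085 3.204 2.479
vertex 0.049 3.223 3.171
vertex -0.019 2.619 2.837
endloop
endfacet
facet normal 0.300 0.105 0.948
outer loop
vertex 0.049 3.223 3.171
vertex -0.585 3.444 3.347
vertex -0.433 2.768 3.374
endloop
endfacet
facet normal -0.719 0.451 0.529
outer loop
vertex -0.585 3.444 3.347
vertex -0.941 3.561 2.763
vertex -1.045 2.976 3.121
endloop
endfacet
facet normal -0.659 0.419 -0.624
outer loop
vertex -0.941 3.561 2.763
vertex -0.527 3.412 2.226
vertex -1.009 2.957 2.429
endloop
endfacet
facet normal 0.397 0.053 -0.916
outer loop
vertex -0.527 3.412 2.226
vertex 0.085 3.204 2.479
vertex -0.375 2.736 2.253
endloop
endfacet
facet normal 0.186 -0.900 0.393
outer loop
vertex -0.696 2.466 2.807
vertex -0.019 2.619 2.837
vertex -0.433 2.768 3.374
endloop
endfacet
facet normal -0.466 -0.673 0.575
outer loop
vertex -0.696 2.466 2.807
vertex -0.433 2.768 3.374
vertex -1.045 2.976 3.121
endloop
endfacet
facet normal -0.833 -0.553 -0.028
outer loop
vertex -0.696 2.466 2.807
vertex -1.045 2.976 3.121
vertex -1.009 2.957 2.429
endloop
endfacet
facet normal -0.407 -0.706 -0.580
outer loop
vertex -0.696 2.466 2.807
vertex -1.009 2.957 2.429
vertex -0.375 2.736 2.253
endloop
endfacet
facet normal 0.222 -0.921 -0.320
outer loop
vertex -0.696 2.466 2.807
vertex -0.375 2.736 2.253
vertex -0.019 2.619 2.837
endloop
endfacet
facet normal 0.659 -0.419 0.624
outer loop
vertex -0.433 2.768 3.374
vertex -0.019 2.619 2.837
vertex 0.049 3.223 3.171
endloop
endfacet
facet normal -0.397 -0.053 0.916
outer loop
vertex -1.045 2.976 3.121
vertex -0.433 2.768 3.374
vertex -0.585 3.444 3.347
endloop
endfacet
facet normal -0.988 0.142 -0.055
outer loop
vertex -1.009 2.957 2.429
vertex -1.045 2.976 3.121
vertex -0.941 3.561 2.763
endloop
endfacet
facet normal -0.300 -0.105 -0.948
outer loop
vertex -0.375 2.736 2.253
vertex -1.009 2.957 2.429
vertex -0.527 3.412 2.226
endloop
endfacet
facet normal 0.719 -0.451 -0.529
outer loop
vertex -0.019 2.619 2.837
vertex -0.375 2.736 2.253
vertex 0.085 3.204 2.479
endloop
endfacet
facet normal -0.639 -0.463 -0.615
outer loop
vertex -0.796 -2.614 0.76
vertex -0.675 -1.723 -0.036
vertex 0.654 -3.535 -0.053
endloop
endfacet
facet normal -0.100 -0.743 0.662
outer loop
vertex 1.535 -2.897 0.796
vertex -0.796 -2.614 0.76
vertex 0.654 -3.535 -0.053
endloop
endfacet
facet normal -0.639 -0.463 -0.615
outer loop
vertex 0.654 -3.535 -0.053
vertex -0.675 -1.723 -0.036
vertex 0.774 -2.645 -0.848
endloop
endfacet
facet normal 0.763 -0.485 -0.428
outer loop
vertex 0.774 -2.645 -0.848
vertex 1.535 -2.897 0.796
vertex 0.654 -3.535 -0.053
endloop
endfacet
facet normal -0.763 0.485 0.427
outer loop
vertex -0.796 -2.614 0.76
vertex 0.206 -1.085 0.813
vertex -0.675 -1.723 -0.036
endloop
endfacet
facet normal -0.100 -0.742 0.663
outer loop
vertex 0.086 -1.975 1.608
vertex -0.796 -2.614 0.76
vertex 1.535 -2.897 0.796
endloop
endfacet
facet normal -0.763 0.485 0.428
outer loop
vertex 0.086 -1.975 1.608
vertex 0.206 -1.085 0.813
vertex -0.796 -2.614 0.76
endloop
endfacet
facet normal 0.101 0.742 -0.663
outer loop
vertex -0.675 -1.723 -0.036
vertex 0.206 -1.085 0.813
vertex 0.774 -2.645 -0.848
endloop
endfacet
facet normal 0.763 -0.485 -0.427
outer loop
vertex 1.656 -2.006 0.0
vertex 1.535 -2.897 0.796
vertex 0.774 -2.645 -0.848
endloop
endfacet
facet normal 0.100 0.742 -0.663
outer loop
vertex 0.774 -2.645 -0.848
vertex 0.206 -1.085 0.813
vertex 1.656 -2.006 0.0
endloop
endfacet
facet normal 0.639 0.463 0.615
outer loop
vertex 1.656 -2.006 0.0
vertex 0.086 -1.975 1.608
vertex 1.535 -2.897 0.796
endloop
endfacet
facet normal 0.639 0.463 0.615
outer loop
vertex 0.206 -1.085 0.813
vertex 0.086 -1.975 1.608
vertex 1.656 -2.006 0.0
endloop
endfacet
facet normal 0.249 -0.377 -0.892
outer loop
vertex 4.852 2.224 -0.754
vertex 3.854 2.151 -1.002
vertex 4.378 3.011 -1.219
endloop
endfacet
facet normal 0.629 0.640 0.441
outer loop
vertex 4.852 2.224 -0.754
vertex 4.378 3.011 -1.219
vertex 3.446 2.769 0.462
endloop
endfacet
facet normal 0.249 -0.377 -0.892
outer loop
vertex 4.378 3.011 -1.219
vertex 3.854 2.151 -1.002
vertex 3.38 2.938 -1.467
endloop
endfacet
facet normal -0.095 0.991 0.090
outer loop
vertex 4.378 3.011 -1.219
vertex 3.38 2.938 -1.467
vertex 3.446 2.769 0.462
endloop
endfacet
facet normal 0.249 -0.377 -0.892
outer loop
vertex 3.38 2.938 -1.467
vertex 3.854 2.151 -1.002
vertex 2.857 2.078 -1.249
endloop
endfacet
facet normal -0.843 0.532 0.075
outer loop
vertex 3.38 2.938 -1.467
vertex 2.857 2.078 -1.249
vertex 3.446 2.769 0.462
endloop
endfacet
facet normal 0.249 -0.377 -0.892
outer loop
vertex 2.857 2.078 -1.249
vertex 3.854 2.151 -1.002
vertex 3.331 1.291 -0.784
endloop
endfacet
facet normal -0.868 -0.279 0.411
outer loop
vertex 2.857 2.078 -1.249
vertex 3.331 1.291 -0.784
vertex 3.446 2.769 0.462
endloop
endfacet
facet normal 0.249 -0.378 -0.892
outer loop
vertex 3.331 1.291 -0.784
vertex 3.854 2.151 -1.002
vertex 4.328 1.364 -0.536
endloop
endfacet
facet normal -0.143 -0.631 0.762
outer loop
vertex 3.331 1.291 -0.784
vertex 4.328 1.364 -0.536
vertex 3.446 2.769 0.462
endloop
endfacet
facet normal 0.249 -0.378 -0.892
outer loop
vertex 4.328 1.364 -0.536
vertex 3.854 2.151 -1.002
vertex 4.852 2.224 -0.754
endloop
endfacet
facet normal 0.605 -0.172 0.777
outer loop
vertex 4.328 1.364 -0.536
vertex 4.852 2.224 -0.754
vertex 3.446 2.769 0.462
endloop
endfacet

endsolid


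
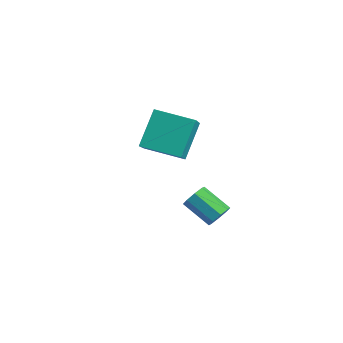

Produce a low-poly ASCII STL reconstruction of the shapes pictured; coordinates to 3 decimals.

solid 
facet normal 0.828 0.223 -0.514
outer loop
vertex 1.89 -2.51 -3.731
vertex 1.588 -2.294 -4.124
vertex 1.818 -2.107 -3.672
endloop
endfacet
facet normal 0.532 -0.029 0.846
outer loop
vertex 1.89 -2.51 -3.731
vertex 1.818 -2.107 -3.672
vertex 0.813 -2.801 -3.064
endloop
endfacet
facet normal 0.532 -0.029 0.846
outer loop
vertex 0.813 -2.801 -3.064
vertex 1.818 -2.107 -3.672
vertex 0.741 -2.399 -3.005
endloop
endfacet
facet normal -0.828 -0.224 0.513
outer loop
vertex 0.813 -2.801 -3.064
vertex 0.741 -2.399 -3.005
vertex 0.512 -2.586 -3.456
endloop
endfacet
facet normal 0.828 0.224 -0.514
outer loop
vertex 1.818 -2.107 -3.672
vertex 1.588 -2.294 -4.124
vertex 1.611 -1.814 -3.878
endloop
endfacet
facet normal 0.252 0.669 0.699
outer loop
vertex 1.818 -2.107 -3.672
vertex 1.611 -1.814 -3.878
vertex 0.741 -2.399 -3.005
endloop
endfacet
facet normal 0.253 0.668 0.700
outer loop
vertex 0.741 -2.399 -3.005
vertex 1.611 -1.814 -3.878
vertex 0.534 -2.106 -3.21
endloop
endfacet
facet normal -0.828 -0.225 0.514
outer loop
vertex 0.741 -2.399 -3.005
vertex 0.534 -2.106 -3.21
vertex 0.512 -2.586 -3.456
endloop
endfacet
facet normal 0.828 0.224 -0.514
outer loop
vertex 1.611 -1.814 -3.878
vertex 1.588 -2.294 -4.124
vertex 1.391 -1.802 -4.227
endloop
endfacet
facet normal -0.175 0.974 0.144
outer loop
vertex 1.611 -1.814 -3.878
vertex 1.391 -1.802 -4.227
vertex 0.534 -2.106 -3.21
endloop
endfacet
facet normal -0.175 0.974 0.144
outer loop
vertex 0.534 -2.106 -3.21
vertex 1.391 -1.802 -4.227
vertex 0.314 -2.094 -3.56
endloop
endfacet
facet normal -0.828 -0.225 0.513
outer loop
vertex 0.534 -2.106 -3.21
vertex 0.314 -2.094 -3.56
vertex 0.512 -2.586 -3.456
endloop
endfacet
facet normal 0.828 0.224 -0.513
outer loop
vertex 1.391 -1.802 -4.227
vertex 1.588 -2.294 -4.124
vertex 1.287 -2.079 -4.516
endloop
endfacet
facet normal -0.501 0.708 -0.498
outer loop
vertex 1.391 -1.802 -4.227
vertex 1.287 -2.079 -4.516
vertex 0.314 -2.094 -3.56
endloop
endfacet
facet normal -0.500 0.709 -0.497
outer loop
vertex 0.314 -2.094 -3.56
vertex 1.287 -2.079 -4.516
vertex 0.21 -2.37 -3.849
endloop
endfacet
facet normal -0.828 -0.225 0.513
outer loop
vertex 0.314 -2.094 -3.56
vertex 0.21 -2.37 -3.849
vertex 0.512 -2.586 -3.456
endloop
endfacet
facet normal 0.828 0.224 -0.513
outer loop
vertex 1.287 -2.079 -4.516
vertex 1.588 -2.294 -4.124
vertex 1.359 -2.481 -4.575
endloop
endfacet
facet normal -0.532 0.029 -0.846
outer loop
vertex 1.287 -2.079 -4.516
vertex 1.359 -2.481 -4.575
vertex 0.21 -2.37 -3.849
endloop
endfacet
facet normal -0.532 0.029 -0.846
outer loop
vertex 0.21 -2.37 -3.849
vertex 1.359 -2.481 -4.575
vertex 0.282 -2.773 -3.908
endloop
endfacet
facet normal -0.828 -0.223 0.514
outer loop
vertex 0.21 -2.37 -3.849
vertex 0.282 -2.773 -3.908
vertex 0.512 -2.586 -3.456
endloop
endfacet
facet normal 0.828 0.225 -0.514
outer loop
vertex 1.359 -2.481 -4.575
vertex 1.588 -2.294 -4.124
vertex 1.566 -2.774 -4.37
endloop
endfacet
facet normal -0.252 -0.668 -0.700
outer loop
vertex 1.359 -2.481 -4.575
vertex 1.566 -2.774 -4.37
vertex 0.282 -2.773 -3.908
endloop
endfacet
facet normal -0.252 -0.669 -0.699
outer loop
vertex 0.282 -2.773 -3.908
vertex 1.566 -2.774 -4.37
vertex 0.489 -3.066 -3.702
endloop
endfacet
facet normal -0.828 -0.224 0.514
outer loop
vertex 0.282 -2.773 -3.908
vertex 0.489 -3.066 -3.702
vertex 0.512 -2.586 -3.456
endloop
endfacet
facet normal 0.828 0.225 -0.513
outer loop
vertex 1.566 -2.774 -4.37
vertex 1.588 -2.294 -4.124
vertex 1.786 -2.786 -4.02
endloop
endfacet
facet normal 0.175 -0.974 -0.143
outer loop
vertex 1.566 -2.774 -4.37
vertex 1.786 -2.786 -4.02
vertex 0.489 -3.066 -3.702
endloop
endfacet
facet normal 0.175 -0.974 -0.144
outer loop
vertex 0.489 -3.066 -3.702
vertex 1.786 -2.786 -4.02
vertex 0.709 -3.078 -3.353
endloop
endfacet
facet normal -0.828 -0.224 0.514
outer loop
vertex 0.489 -3.066 -3.702
vertex 0.709 -3.078 -3.353
vertex 0.512 -2.586 -3.456
endloop
endfacet
facet normal 0.828 0.225 -0.513
outer loop
vertex 1.786 -2.786 -4.02
vertex 1.588 -2.294 -4.124
vertex 1.89 -2.51 -3.731
endloop
endfacet
facet normal 0.500 -0.709 0.497
outer loop
vertex 1.786 -2.786 -4.02
vertex 1.89 -2.51 -3.731
vertex 0.709 -3.078 -3.353
endloop
endfacet
facet normal 0.500 -0.708 0.499
outer loop
vertex 0.709 -3.078 -3.353
vertex 1.89 -2.51 -3.731
vertex 0.813 -2.801 -3.064
endloop
endfacet
facet normal -0.828 -0.224 0.513
outer loop
vertex 0.709 -3.078 -3.353
vertex 0.813 -2.801 -3.064
vertex 0.512 -2.586 -3.456
endloop
endfacet
facet normal -0.809 -0.557 0.191
outer loop
vertex 0.21 -4.828 0.084
vertex -0.188 -3.823 1.33
vertex -0.697 -3.874 -0.976
endloop
endfacet
facet normal 0.241 -0.610 -0.755
outer loop
vertex 0.548 -3.017 -1.27
vertex 0.21 -4.828 0.084
vertex -0.697 -3.874 -0.976
endloop
endfacet
facet normal -0.809 -0.557 0.191
outer loop
vertex -0.697 -3.874 -0.976
vertex -0.188 -3.823 1.33
vertex -1.095 -2.869 0.27
endloop
endfacet
facet normal -0.537 0.565 -0.627
outer loop
vertex -1.095 -2.869 0.27
vertex 0.548 -3.017 -1.27
vertex -0.697 -3.874 -0.976
endloop
endfacet
facet normal 0.537 -0.565 0.627
outer loop
vertex 0.21 -4.828 0.084
vertex 1.057 -2.966 1.036
vertex -0.188 -3.823 1.33
endloop
endfacet
facet normal 0.241 -0.610 -0.755
outer loop
vertex 1.455 -3.971 -0.21
vertex 0.21 -4.828 0.084
vertex 0.548 -3.017 -1.27
endloop
endfacet
facet normal 0.537 -0.565 0.627
outer loop
vertex 1.455 -3.971 -0.21
vertex 1.057 -2.966 1.036
vertex 0.21 -4.828 0.084
endloop
endfacet
facet normal -0.241 0.610 0.755
outer loop
vertex -0.188 -3.823 1.33
vertex 1.057 -2.966 1.036
vertex -1.095 -2.869 0.27
endloop
endfacet
facet normal -0.537 0.565 -0.627
outer loop
vertex 0.15 -2.012 -0.024
vertex 0.548 -3.017 -1.27
vertex -1.095 -2.869 0.27
endloop
endfacet
facet normal -0.241 0.610 0.755
outer loop
vertex -1.095 -2.869 0.27
vertex 1.057 -2.966 1.036
vertex 0.15 -2.012 -0.024
endloop
endfacet
facet normal 0.809 0.557 -0.191
outer loop
vertex 0.15 -2.012 -0.024
vertex 1.455 -3.971 -0.21
vertex 0.548 -3.017 -1.27
endloop
endfacet
facet normal 0.809 0.557 -0.191
outer loop
vertex 1.057 -2.966 1.036
vertex 1.455 -3.971 -0.21
vertex 0.15 -2.012 -0.024
endloop
endfacet

endsolid


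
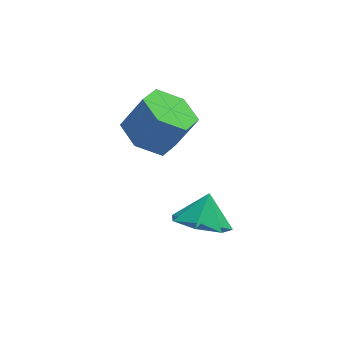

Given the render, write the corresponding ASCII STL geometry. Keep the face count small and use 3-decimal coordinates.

solid 
facet normal -0.515 -0.011 -0.857
outer loop
vertex -0.024 1.719 2.528
vertex -0.5 0.953 2.824
vertex -0.834 1.822 3.013
endloop
endfacet
facet normal 0.087 0.994 -0.066
outer loop
vertex -0.024 1.719 2.528
vertex -0.834 1.822 3.013
vertex 0.656 1.734 3.66
endloop
endfacet
facet normal 0.087 0.994 -0.064
outer loop
vertex 0.656 1.734 3.66
vertex -0.834 1.822 3.013
vertex -0.154 1.836 4.145
endloop
endfacet
facet normal 0.515 0.011 0.857
outer loop
vertex 0.656 1.734 3.66
vertex -0.154 1.836 4.145
vertex 0.18 0.967 3.956
endloop
endfacet
facet normal -0.516 -0.012 -0.857
outer loop
vertex -0.834 1.822 3.013
vertex -0.5 0.953 2.824
vertex -1.31 1.055 3.31
endloop
endfacet
facet normal -0.695 0.590 0.410
outer loop
vertex -0.834 1.822 3.013
vertex -1.31 1.055 3.31
vertex -0.154 1.836 4.145
endloop
endfacet
facet normal -0.695 0.591 0.409
outer loop
vertex -0.154 1.836 4.145
vertex -1.31 1.055 3.31
vertex -0.631 1.07 4.441
endloop
endfacet
facet normal 0.514 0.011 0.858
outer loop
vertex -0.154 1.836 4.145
vertex -0.631 1.07 4.441
vertex 0.18 0.967 3.956
endloop
endfacet
facet normal -0.515 -0.011 -0.857
outer loop
vertex -1.31 1.055 3.31
vertex -0.5 0.953 2.824
vertex -0.976 0.186 3.12
endloop
endfacet
facet normal -0.782 -0.404 0.475
outer loop
vertex -1.31 1.055 3.31
vertex -0.976 0.186 3.12
vertex -0.631 1.07 4.441
endloop
endfacet
facet normal -0.782 -0.405 0.475
outer loop
vertex -0.631 1.07 4.441
vertex -0.976 0.186 3.12
vertex -0.296 0.201 4.252
endloop
endfacet
facet normal 0.514 0.012 0.858
outer loop
vertex -0.631 1.07 4.441
vertex -0.296 0.201 4.252
vertex 0.18 0.967 3.956
endloop
endfacet
facet normal -0.515 -0.011 -0.857
outer loop
vertex -0.976 0.186 3.12
vertex -0.5 0.953 2.824
vertex -0.166 0.084 2.635
endloop
endfacet
facet normal -0.086 -0.994 0.065
outer loop
vertex -0.976 0.186 3.12
vertex -0.166 0.084 2.635
vertex -0.296 0.201 4.252
endloop
endfacet
facet normal -0.088 -0.994 0.065
outer loop
vertex -0.296 0.201 4.252
vertex -0.166 0.084 2.635
vertex 0.514 0.098 3.767
endloop
endfacet
facet normal 0.515 0.011 0.857
outer loop
vertex -0.296 0.201 4.252
vertex 0.514 0.098 3.767
vertex 0.18 0.967 3.956
endloop
endfacet
facet normal -0.514 -0.011 -0.858
outer loop
vertex -0.166 0.084 2.635
vertex -0.5 0.953 2.824
vertex 0.311 0.85 2.339
endloop
endfacet
facet normal 0.695 -0.591 -0.410
outer loop
vertex -0.166 0.084 2.635
vertex 0.311 0.85 2.339
vertex 0.514 0.098 3.767
endloop
endfacet
facet normal 0.695 -0.590 -0.410
outer loop
vertex 0.514 0.098 3.767
vertex 0.311 0.85 2.339
vertex 0.99 0.865 3.47
endloop
endfacet
facet normal 0.516 0.012 0.857
outer loop
vertex 0.514 0.098 3.767
vertex 0.99 0.865 3.47
vertex 0.18 0.967 3.956
endloop
endfacet
facet normal -0.514 -0.012 -0.858
outer loop
vertex 0.311 0.85 2.339
vertex -0.5 0.953 2.824
vertex -0.024 1.719 2.528
endloop
endfacet
facet normal 0.782 0.405 -0.475
outer loop
vertex 0.311 0.85 2.339
vertex -0.024 1.719 2.528
vertex 0.99 0.865 3.47
endloop
endfacet
facet normal 0.782 0.404 -0.475
outer loop
vertex 0.99 0.865 3.47
vertex -0.024 1.719 2.528
vertex 0.656 1.734 3.66
endloop
endfacet
facet normal 0.515 0.011 0.857
outer loop
vertex 0.99 0.865 3.47
vertex 0.656 1.734 3.66
vertex 0.18 0.967 3.956
endloop
endfacet
facet normal -0.293 -0.518 -0.803
outer loop
vertex 1.764 -1.033 -0.12
vertex 0.85 -0.813 0.072
vertex 1.48 -0.331 -0.469
endloop
endfacet
facet normal 0.882 0.440 0.167
outer loop
vertex 1.764 -1.033 -0.12
vertex 1.48 -0.331 -0.469
vertex 1.17 -0.247 0.948
endloop
endfacet
facet normal -0.293 -0.518 -0.803
outer loop
vertex 1.48 -0.331 -0.469
vertex 0.85 -0.813 0.072
vertex 0.721 0.007 -0.41
endloop
endfacet
facet normal 0.409 0.912 0.035
outer loop
vertex 1.48 -0.331 -0.469
vertex 0.721 0.007 -0.41
vertex 1.17 -0.247 0.948
endloop
endfacet
facet normal -0.294 -0.518 -0.803
outer loop
vertex 0.721 0.007 -0.41
vertex 0.85 -0.813 0.072
vertex 0.059 -0.271 0.012
endloop
endfacet
facet normal -0.233 0.939 0.253
outer loop
vertex 0.721 0.007 -0.41
vertex 0.059 -0.271 0.012
vertex 1.17 -0.247 0.948
endloop
endfacet
facet normal -0.294 -0.519 -0.803
outer loop
vertex 0.059 -0.271 0.012
vertex 0.85 -0.813 0.072
vertex -0.007 -0.958 0.48
endloop
endfacet
facet normal -0.564 0.501 0.656
outer loop
vertex 0.059 -0.271 0.012
vertex -0.007 -0.958 0.48
vertex 1.17 -0.247 0.948
endloop
endfacet
facet normal -0.295 -0.518 -0.803
outer loop
vertex -0.007 -0.958 0.48
vertex 0.85 -0.813 0.072
vertex 0.572 -1.535 0.64
endloop
endfacet
facet normal -0.331 -0.071 0.941
outer loop
vertex -0.007 -0.958 0.48
vertex 0.572 -1.535 0.64
vertex 1.17 -0.247 0.948
endloop
endfacet
facet normal -0.293 -0.519 -0.803
outer loop
vertex 0.572 -1.535 0.64
vertex 0.85 -0.813 0.072
vertex 1.36 -1.568 0.374
endloop
endfacet
facet normal 0.287 -0.347 0.893
outer loop
vertex 0.572 -1.535 0.64
vertex 1.36 -1.568 0.374
vertex 1.17 -0.247 0.948
endloop
endfacet
facet normal -0.294 -0.519 -0.803
outer loop
vertex 1.36 -1.568 0.374
vertex 0.85 -0.813 0.072
vertex 1.764 -1.033 -0.12
endloop
endfacet
facet normal 0.828 -0.119 0.548
outer loop
vertex 1.36 -1.568 0.374
vertex 1.764 -1.033 -0.12
vertex 1.17 -0.247 0.948
endloop
endfacet

endsolid


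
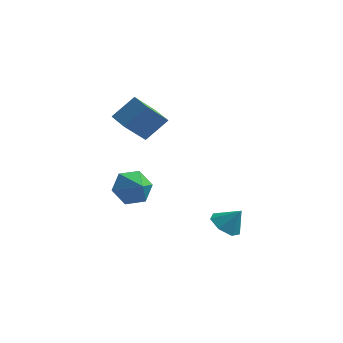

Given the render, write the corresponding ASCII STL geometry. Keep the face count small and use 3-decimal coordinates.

solid 
facet normal -0.596 -0.137 -0.791
outer loop
vertex 2.912 2.698 -2.695
vertex 2.268 2.611 -2.195
vertex 2.562 3.297 -2.535
endloop
endfacet
facet normal 0.856 0.514 -0.050
outer loop
vertex 2.912 2.698 -2.695
vertex 2.562 3.297 -2.535
vertex 2.952 2.769 -1.285
endloop
endfacet
facet normal -0.595 -0.137 -0.792
outer loop
vertex 2.562 3.297 -2.535
vertex 2.268 2.611 -2.195
vertex 1.991 3.379 -2.12
endloop
endfacet
facet normal 0.331 0.902 0.278
outer loop
vertex 2.562 3.297 -2.535
vertex 1.991 3.379 -2.12
vertex 2.952 2.769 -1.285
endloop
endfacet
facet normal -0.595 -0.137 -0.792
outer loop
vertex 1.991 3.379 -2.12
vertex 2.268 2.611 -2.195
vertex 1.628 2.884 -1.761
endloop
endfacet
facet normal -0.200 0.667 0.718
outer loop
vertex 1.991 3.379 -2.12
vertex 1.628 2.884 -1.761
vertex 2.952 2.769 -1.285
endloop
endfacet
facet normal -0.595 -0.137 -0.792
outer loop
vertex 1.628 2.884 -1.761
vertex 2.268 2.611 -2.195
vertex 1.747 2.183 -1.729
endloop
endfacet
facet normal -0.339 -0.015 0.941
outer loop
vertex 1.628 2.884 -1.761
vertex 1.747 2.183 -1.729
vertex 2.952 2.769 -1.285
endloop
endfacet
facet normal -0.596 -0.136 -0.791
outer loop
vertex 1.747 2.183 -1.729
vertex 2.268 2.611 -2.195
vertex 2.258 1.805 -2.049
endloop
endfacet
facet normal 0.020 -0.630 0.776
outer loop
vertex 1.747 2.183 -1.729
vertex 2.258 1.805 -2.049
vertex 2.952 2.769 -1.285
endloop
endfacet
facet normal -0.595 -0.136 -0.792
outer loop
vertex 2.258 1.805 -2.049
vertex 2.268 2.611 -2.195
vertex 2.777 2.034 -2.478
endloop
endfacet
facet normal 0.605 -0.714 0.351
outer loop
vertex 2.258 1.805 -2.049
vertex 2.777 2.034 -2.478
vertex 2.952 2.769 -1.285
endloop
endfacet
facet normal -0.596 -0.137 -0.791
outer loop
vertex 2.777 2.034 -2.478
vertex 2.268 2.611 -2.195
vertex 2.912 2.698 -2.695
endloop
endfacet
facet normal 0.979 -0.205 -0.017
outer loop
vertex 2.777 2.034 -2.478
vertex 2.912 2.698 -2.695
vertex 2.952 2.769 -1.285
endloop
endfacet
facet normal -0.783 0.590 0.197
outer loop
vertex -2.957 2.623 3.494
vertex -2.174 3.325 4.507
vertex -2.416 3.739 2.302
endloop
endfacet
facet normal -0.536 -0.481 -0.694
outer loop
vertex -1.586 3.115 2.093
vertex -2.957 2.623 3.494
vertex -2.416 3.739 2.302
endloop
endfacet
facet normal -0.784 0.589 0.197
outer loop
vertex -2.416 3.739 2.302
vertex -2.174 3.325 4.507
vertex -1.634 4.442 3.315
endloop
endfacet
facet normal 0.314 0.649 -0.693
outer loop
vertex -1.634 4.442 3.315
vertex -1.586 3.115 2.093
vertex -2.416 3.739 2.302
endloop
endfacet
facet normal -0.314 -0.649 0.693
outer loop
vertex -2.957 2.623 3.494
vertex -1.344 2.701 4.298
vertex -2.174 3.325 4.507
endloop
endfacet
facet normal -0.536 -0.481 -0.694
outer loop
vertex -2.126 1.998 3.285
vertex -2.957 2.623 3.494
vertex -1.586 3.115 2.093
endloop
endfacet
facet normal -0.314 -0.649 0.693
outer loop
vertex -2.126 1.998 3.285
vertex -1.344 2.701 4.298
vertex -2.957 2.623 3.494
endloop
endfacet
facet normal 0.536 0.481 0.694
outer loop
vertex -2.174 3.325 4.507
vertex -1.344 2.701 4.298
vertex -1.634 4.442 3.315
endloop
endfacet
facet normal 0.314 0.649 -0.693
outer loop
vertex -0.803 3.817 3.106
vertex -1.586 3.115 2.093
vertex -1.634 4.442 3.315
endloop
endfacet
facet normal 0.536 0.481 0.694
outer loop
vertex -1.634 4.442 3.315
vertex -1.344 2.701 4.298
vertex -0.803 3.817 3.106
endloop
endfacet
facet normal 0.783 -0.589 -0.197
outer loop
vertex -0.803 3.817 3.106
vertex -2.126 1.998 3.285
vertex -1.586 3.115 2.093
endloop
endfacet
facet normal 0.784 -0.589 -0.196
outer loop
vertex -1.344 2.701 4.298
vertex -2.126 1.998 3.285
vertex -0.803 3.817 3.106
endloop
endfacet
facet normal -0.671 0.582 -0.459
outer loop
vertex -1.02 1.676 -0.916
vertex -1.606 1.606 -0.147
vertex -0.953 2.321 -0.195
endloop
endfacet
facet normal 0.993 0.025 -0.115
outer loop
vertex -1.02 1.676 -0.916
vertex -0.953 2.321 -0.195
vertex -0.854 0.954 0.367
endloop
endfacet
facet normal -0.671 0.582 -0.458
outer loop
vertex -0.953 2.321 -0.195
vertex -1.606 1.606 -0.147
vertex -1.539 2.251 0.575
endloop
endfacet
facet normal 0.746 0.299 0.595
outer loop
vertex -0.953 2.321 -0.195
vertex -1.539 2.251 0.575
vertex -0.854 0.954 0.367
endloop
endfacet
facet normal -0.671 0.582 -0.458
outer loop
vertex -1.539 2.251 0.575
vertex -1.606 1.606 -0.147
vertex -2.192 1.536 0.623
endloop
endfacet
facet normal 0.155 -0.076 0.985
outer loop
vertex -1.539 2.251 0.575
vertex -2.192 1.536 0.623
vertex -0.854 0.954 0.367
endloop
endfacet
facet normal -0.671 0.583 -0.458
outer loop
vertex -2.192 1.536 0.623
vertex -1.606 1.606 -0.147
vertex -2.26 0.891 -0.098
endloop
endfacet
facet normal -0.187 -0.723 0.665
outer loop
vertex -2.192 1.536 0.623
vertex -2.26 0.891 -0.098
vertex -0.854 0.954 0.367
endloop
endfacet
facet normal -0.671 0.583 -0.458
outer loop
vertex -2.26 0.891 -0.098
vertex -1.606 1.606 -0.147
vertex -1.674 0.961 -0.868
endloop
endfacet
facet normal 0.060 -0.997 -0.045
outer loop
vertex -2.26 0.891 -0.098
vertex -1.674 0.961 -0.868
vertex -0.854 0.954 0.367
endloop
endfacet
facet normal -0.671 0.583 -0.458
outer loop
vertex -1.674 0.961 -0.868
vertex -1.606 1.606 -0.147
vertex -1.02 1.676 -0.916
endloop
endfacet
facet normal 0.650 -0.623 -0.435
outer loop
vertex -1.674 0.961 -0.868
vertex -1.02 1.676 -0.916
vertex -0.854 0.954 0.367
endloop
endfacet

endsolid


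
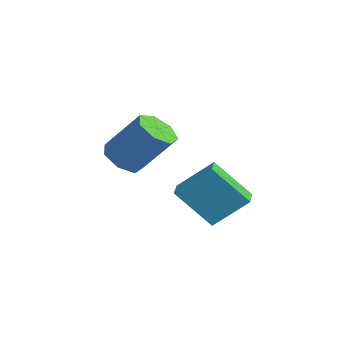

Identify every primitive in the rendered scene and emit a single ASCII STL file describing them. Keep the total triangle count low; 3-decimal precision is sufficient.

solid 
facet normal -0.893 0.447 -0.050
outer loop
vertex 1.443 1.891 1.996
vertex 1.963 3.059 3.147
vertex 2.095 3.033 0.543
endloop
endfacet
facet normal -0.303 -0.679 -0.669
outer loop
vertex 2.997 2.581 0.593
vertex 1.443 1.891 1.996
vertex 2.095 3.033 0.543
endloop
endfacet
facet normal -0.893 0.447 -0.050
outer loop
vertex 2.095 3.033 0.543
vertex 1.963 3.059 3.147
vertex 2.615 4.2 1.693
endloop
endfacet
facet normal 0.333 0.582 -0.742
outer loop
vertex 2.615 4.2 1.693
vertex 2.997 2.581 0.593
vertex 2.095 3.033 0.543
endloop
endfacet
facet normal -0.333 -0.582 0.742
outer loop
vertex 1.443 1.891 1.996
vertex 2.865 2.607 3.197
vertex 1.963 3.059 3.147
endloop
endfacet
facet normal -0.302 -0.680 -0.669
outer loop
vertex 2.345 1.44 2.047
vertex 1.443 1.891 1.996
vertex 2.997 2.581 0.593
endloop
endfacet
facet normal -0.333 -0.582 0.742
outer loop
vertex 2.345 1.44 2.047
vertex 2.865 2.607 3.197
vertex 1.443 1.891 1.996
endloop
endfacet
facet normal 0.303 0.679 0.669
outer loop
vertex 1.963 3.059 3.147
vertex 2.865 2.607 3.197
vertex 2.615 4.2 1.693
endloop
endfacet
facet normal 0.333 0.582 -0.742
outer loop
vertex 3.517 3.749 1.744
vertex 2.997 2.581 0.593
vertex 2.615 4.2 1.693
endloop
endfacet
facet normal 0.302 0.679 0.669
outer loop
vertex 2.615 4.2 1.693
vertex 2.865 2.607 3.197
vertex 3.517 3.749 1.744
endloop
endfacet
facet normal 0.893 -0.447 0.050
outer loop
vertex 3.517 3.749 1.744
vertex 2.345 1.44 2.047
vertex 2.997 2.581 0.593
endloop
endfacet
facet normal 0.893 -0.447 0.050
outer loop
vertex 2.865 2.607 3.197
vertex 2.345 1.44 2.047
vertex 3.517 3.749 1.744
endloop
endfacet
facet normal -0.402 -0.503 -0.765
outer loop
vertex -0.794 1.169 1.887
vertex -1.506 0.96 2.398
vertex -1.388 1.676 1.866
endloop
endfacet
facet normal 0.510 0.571 -0.643
outer loop
vertex -0.794 1.169 1.887
vertex -1.388 1.676 1.866
vertex 0.037 2.209 3.472
endloop
endfacet
facet normal 0.511 0.570 -0.643
outer loop
vertex 0.037 2.209 3.472
vertex -1.388 1.676 1.866
vertex -0.557 2.717 3.45
endloop
endfacet
facet normal 0.401 0.503 0.766
outer loop
vertex 0.037 2.209 3.472
vertex -0.557 2.717 3.45
vertex -0.674 2.0 3.982
endloop
endfacet
facet normal -0.402 -0.503 -0.765
outer loop
vertex -1.388 1.676 1.866
vertex -1.506 0.96 2.398
vertex -2.07 1.644 2.245
endloop
endfacet
facet normal -0.275 0.863 -0.423
outer loop
vertex -1.388 1.676 1.866
vertex -2.07 1.644 2.245
vertex -0.557 2.717 3.45
endloop
endfacet
facet normal -0.276 0.863 -0.422
outer loop
vertex -0.557 2.717 3.45
vertex -2.07 1.644 2.245
vertex -1.239 2.684 3.829
endloop
endfacet
facet normal 0.401 0.503 0.766
outer loop
vertex -0.557 2.717 3.45
vertex -1.239 2.684 3.829
vertex -0.674 2.0 3.982
endloop
endfacet
facet normal -0.401 -0.502 -0.766
outer loop
vertex -2.07 1.644 2.245
vertex -1.506 0.96 2.398
vertex -2.327 1.096 2.739
endloop
endfacet
facet normal -0.855 0.506 0.116
outer loop
vertex -2.07 1.644 2.245
vertex -2.327 1.096 2.739
vertex -1.239 2.684 3.829
endloop
endfacet
facet normal -0.855 0.506 0.116
outer loop
vertex -1.239 2.684 3.829
vertex -2.327 1.096 2.739
vertex -1.496 2.137 4.323
endloop
endfacet
facet normal 0.401 0.503 0.766
outer loop
vertex -1.239 2.684 3.829
vertex -1.496 2.137 4.323
vertex -0.674 2.0 3.982
endloop
endfacet
facet normal -0.401 -0.502 -0.766
outer loop
vertex -2.327 1.096 2.739
vertex -1.506 0.96 2.398
vertex -1.966 0.446 2.976
endloop
endfacet
facet normal -0.790 -0.232 0.567
outer loop
vertex -2.327 1.096 2.739
vertex -1.966 0.446 2.976
vertex -1.496 2.137 4.323
endloop
endfacet
facet normal -0.790 -0.232 0.567
outer loop
vertex -1.496 2.137 4.323
vertex -1.966 0.446 2.976
vertex -1.134 1.487 4.561
endloop
endfacet
facet normal 0.401 0.504 0.765
outer loop
vertex -1.496 2.137 4.323
vertex -1.134 1.487 4.561
vertex -0.674 2.0 3.982
endloop
endfacet
facet normal -0.401 -0.503 -0.766
outer loop
vertex -1.966 0.446 2.976
vertex -1.506 0.96 2.398
vertex -1.258 0.183 2.778
endloop
endfacet
facet normal -0.130 -0.796 0.591
outer loop
vertex -1.966 0.446 2.976
vertex -1.258 0.183 2.778
vertex -1.134 1.487 4.561
endloop
endfacet
facet normal -0.131 -0.796 0.591
outer loop
vertex -1.134 1.487 4.561
vertex -1.258 0.183 2.778
vertex -0.426 1.223 4.363
endloop
endfacet
facet normal 0.402 0.503 0.765
outer loop
vertex -1.134 1.487 4.561
vertex -0.426 1.223 4.363
vertex -0.674 2.0 3.982
endloop
endfacet
facet normal -0.402 -0.503 -0.765
outer loop
vertex -1.258 0.183 2.778
vertex -1.506 0.96 2.398
vertex -0.736 0.504 2.293
endloop
endfacet
facet normal 0.626 -0.761 0.170
outer loop
vertex -1.258 0.183 2.778
vertex -0.736 0.504 2.293
vertex -0.426 1.223 4.363
endloop
endfacet
facet normal 0.628 -0.760 0.170
outer loop
vertex -0.426 1.223 4.363
vertex -0.736 0.504 2.293
vertex 0.095 1.545 3.878
endloop
endfacet
facet normal 0.401 0.503 0.765
outer loop
vertex -0.426 1.223 4.363
vertex 0.095 1.545 3.878
vertex -0.674 2.0 3.982
endloop
endfacet
facet normal -0.402 -0.502 -0.766
outer loop
vertex -0.736 0.504 2.293
vertex -1.506 0.96 2.398
vertex -0.794 1.169 1.887
endloop
endfacet
facet normal 0.913 -0.152 -0.379
outer loop
vertex -0.736 0.504 2.293
vertex -0.794 1.169 1.887
vertex 0.095 1.545 3.878
endloop
endfacet
facet normal 0.913 -0.152 -0.379
outer loop
vertex 0.095 1.545 3.878
vertex -0.794 1.169 1.887
vertex 0.037 2.209 3.472
endloop
endfacet
facet normal 0.401 0.503 0.765
outer loop
vertex 0.095 1.545 3.878
vertex 0.037 2.209 3.472
vertex -0.674 2.0 3.982
endloop
endfacet

endsolid


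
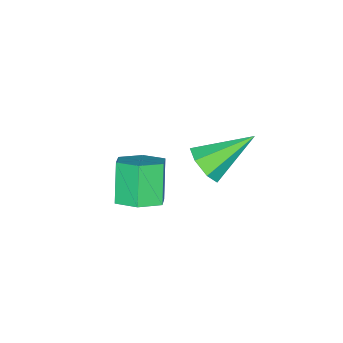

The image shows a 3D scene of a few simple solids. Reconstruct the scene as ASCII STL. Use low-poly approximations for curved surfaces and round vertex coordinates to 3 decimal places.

solid 
facet normal 0.634 -0.547 -0.547
outer loop
vertex -0.672 2.297 -0.719
vertex -1.191 2.353 -1.377
vertex -0.562 2.866 -1.161
endloop
endfacet
facet normal 0.500 0.469 0.728
outer loop
vertex -0.672 2.297 -0.719
vertex -0.562 2.866 -1.161
vertex -2.529 3.507 -0.223
endloop
endfacet
facet normal 0.634 -0.546 -0.547
outer loop
vertex -0.562 2.866 -1.161
vertex -1.191 2.353 -1.377
vertex -0.926 3.049 -1.765
endloop
endfacet
facet normal 0.342 0.936 0.078
outer loop
vertex -0.562 2.866 -1.161
vertex -0.926 3.049 -1.765
vertex -2.529 3.507 -0.223
endloop
endfacet
facet normal 0.635 -0.546 -0.546
outer loop
vertex -0.926 3.049 -1.765
vertex -1.191 2.353 -1.377
vertex -1.489 2.708 -2.078
endloop
endfacet
facet normal -0.234 0.838 -0.492
outer loop
vertex -0.926 3.049 -1.765
vertex -1.489 2.708 -2.078
vertex -2.529 3.507 -0.223
endloop
endfacet
facet normal 0.634 -0.547 -0.547
outer loop
vertex -1.489 2.708 -2.078
vertex -1.191 2.353 -1.377
vertex -1.828 2.1 -1.862
endloop
endfacet
facet normal -0.796 0.247 -0.553
outer loop
vertex -1.489 2.708 -2.078
vertex -1.828 2.1 -1.862
vertex -2.529 3.507 -0.223
endloop
endfacet
facet normal 0.634 -0.546 -0.548
outer loop
vertex -1.828 2.1 -1.862
vertex -1.191 2.353 -1.377
vertex -1.687 1.682 -1.282
endloop
endfacet
facet normal -0.919 -0.390 -0.058
outer loop
vertex -1.828 2.1 -1.862
vertex -1.687 1.682 -1.282
vertex -2.529 3.507 -0.223
endloop
endfacet
facet normal 0.635 -0.546 -0.546
outer loop
vertex -1.687 1.682 -1.282
vertex -1.191 2.353 -1.377
vertex -1.173 1.77 -0.773
endloop
endfacet
facet normal -0.512 -0.595 0.619
outer loop
vertex -1.687 1.682 -1.282
vertex -1.173 1.77 -0.773
vertex -2.529 3.507 -0.223
endloop
endfacet
facet normal 0.634 -0.547 -0.547
outer loop
vertex -1.173 1.77 -0.773
vertex -1.191 2.353 -1.377
vertex -0.672 2.297 -0.719
endloop
endfacet
facet normal 0.120 -0.213 0.970
outer loop
vertex -1.173 1.77 -0.773
vertex -0.672 2.297 -0.719
vertex -2.529 3.507 -0.223
endloop
endfacet
facet normal 0.472 0.289 -0.833
outer loop
vertex 2.976 2.512 0.09
vertex 2.335 2.14 -0.402
vertex 2.264 2.99 -0.147
endloop
endfacet
facet normal 0.370 0.792 0.485
outer loop
vertex 2.976 2.512 0.09
vertex 2.264 2.99 -0.147
vertex 2.227 2.052 1.414
endloop
endfacet
facet normal 0.370 0.792 0.485
outer loop
vertex 2.227 2.052 1.414
vertex 2.264 2.99 -0.147
vertex 1.515 2.53 1.177
endloop
endfacet
facet normal -0.471 -0.289 0.833
outer loop
vertex 2.227 2.052 1.414
vertex 1.515 2.53 1.177
vertex 1.585 1.68 0.922
endloop
endfacet
facet normal 0.472 0.289 -0.833
outer loop
vertex 2.264 2.99 -0.147
vertex 2.335 2.14 -0.402
vertex 1.623 2.618 -0.639
endloop
endfacet
facet normal -0.508 0.861 0.011
outer loop
vertex 2.264 2.99 -0.147
vertex 1.623 2.618 -0.639
vertex 1.515 2.53 1.177
endloop
endfacet
facet normal -0.508 0.861 0.012
outer loop
vertex 1.515 2.53 1.177
vertex 1.623 2.618 -0.639
vertex 0.873 2.158 0.685
endloop
endfacet
facet normal -0.471 -0.289 0.833
outer loop
vertex 1.515 2.53 1.177
vertex 0.873 2.158 0.685
vertex 1.585 1.68 0.922
endloop
endfacet
facet normal 0.471 0.289 -0.833
outer loop
vertex 1.623 2.618 -0.639
vertex 2.335 2.14 -0.402
vertex 1.693 1.768 -0.894
endloop
endfacet
facet normal -0.878 0.070 -0.473
outer loop
vertex 1.623 2.618 -0.639
vertex 1.693 1.768 -0.894
vertex 0.873 2.158 0.685
endloop
endfacet
facet normal -0.878 0.069 -0.473
outer loop
vertex 0.873 2.158 0.685
vertex 1.693 1.768 -0.894
vertex 0.944 1.308 0.43
endloop
endfacet
facet normal -0.472 -0.289 0.833
outer loop
vertex 0.873 2.158 0.685
vertex 0.944 1.308 0.43
vertex 1.585 1.68 0.922
endloop
endfacet
facet normal 0.471 0.289 -0.833
outer loop
vertex 1.693 1.768 -0.894
vertex 2.335 2.14 -0.402
vertex 2.405 1.29 -0.657
endloop
endfacet
facet normal -0.370 -0.792 -0.485
outer loop
vertex 1.693 1.768 -0.894
vertex 2.405 1.29 -0.657
vertex 0.944 1.308 0.43
endloop
endfacet
facet normal -0.370 -0.792 -0.485
outer loop
vertex 0.944 1.308 0.43
vertex 2.405 1.29 -0.657
vertex 1.656 0.83 0.667
endloop
endfacet
facet normal -0.472 -0.289 0.833
outer loop
vertex 0.944 1.308 0.43
vertex 1.656 0.83 0.667
vertex 1.585 1.68 0.922
endloop
endfacet
facet normal 0.471 0.289 -0.833
outer loop
vertex 2.405 1.29 -0.657
vertex 2.335 2.14 -0.402
vertex 3.047 1.662 -0.165
endloop
endfacet
facet normal 0.508 -0.861 -0.012
outer loop
vertex 2.405 1.29 -0.657
vertex 3.047 1.662 -0.165
vertex 1.656 0.83 0.667
endloop
endfacet
facet normal 0.508 -0.861 -0.011
outer loop
vertex 1.656 0.83 0.667
vertex 3.047 1.662 -0.165
vertex 2.297 1.202 1.159
endloop
endfacet
facet normal -0.472 -0.289 0.833
outer loop
vertex 1.656 0.83 0.667
vertex 2.297 1.202 1.159
vertex 1.585 1.68 0.922
endloop
endfacet
facet normal 0.472 0.289 -0.833
outer loop
vertex 3.047 1.662 -0.165
vertex 2.335 2.14 -0.402
vertex 2.976 2.512 0.09
endloop
endfacet
facet normal 0.878 -0.069 0.474
outer loop
vertex 3.047 1.662 -0.165
vertex 2.976 2.512 0.09
vertex 2.297 1.202 1.159
endloop
endfacet
facet normal 0.878 -0.069 0.473
outer loop
vertex 2.297 1.202 1.159
vertex 2.976 2.512 0.09
vertex 2.227 2.052 1.414
endloop
endfacet
facet normal -0.471 -0.289 0.833
outer loop
vertex 2.297 1.202 1.159
vertex 2.227 2.052 1.414
vertex 1.585 1.68 0.922
endloop
endfacet

endsolid
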